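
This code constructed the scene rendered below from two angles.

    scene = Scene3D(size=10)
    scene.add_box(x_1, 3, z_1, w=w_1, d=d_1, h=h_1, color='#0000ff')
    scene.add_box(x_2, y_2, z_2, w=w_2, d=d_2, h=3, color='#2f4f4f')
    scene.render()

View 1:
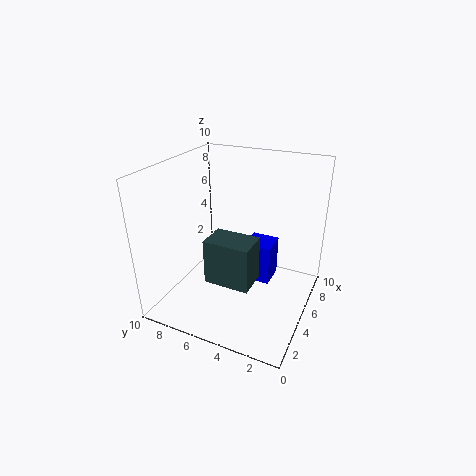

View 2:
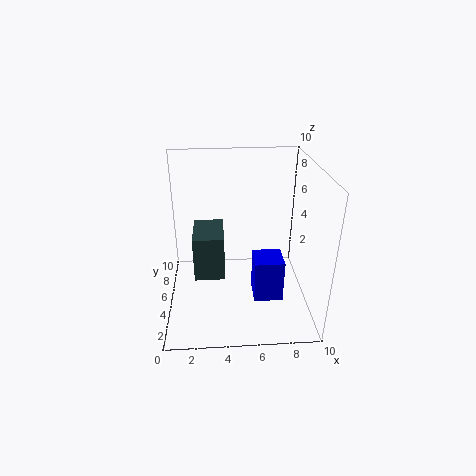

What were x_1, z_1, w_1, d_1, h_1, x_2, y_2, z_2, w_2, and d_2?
x_1 = 6, z_1 = 1, w_1 = 2, d_1 = 2, h_1 = 3, x_2 = 2, y_2 = 3, z_2 = 3, w_2 = 2, d_2 = 3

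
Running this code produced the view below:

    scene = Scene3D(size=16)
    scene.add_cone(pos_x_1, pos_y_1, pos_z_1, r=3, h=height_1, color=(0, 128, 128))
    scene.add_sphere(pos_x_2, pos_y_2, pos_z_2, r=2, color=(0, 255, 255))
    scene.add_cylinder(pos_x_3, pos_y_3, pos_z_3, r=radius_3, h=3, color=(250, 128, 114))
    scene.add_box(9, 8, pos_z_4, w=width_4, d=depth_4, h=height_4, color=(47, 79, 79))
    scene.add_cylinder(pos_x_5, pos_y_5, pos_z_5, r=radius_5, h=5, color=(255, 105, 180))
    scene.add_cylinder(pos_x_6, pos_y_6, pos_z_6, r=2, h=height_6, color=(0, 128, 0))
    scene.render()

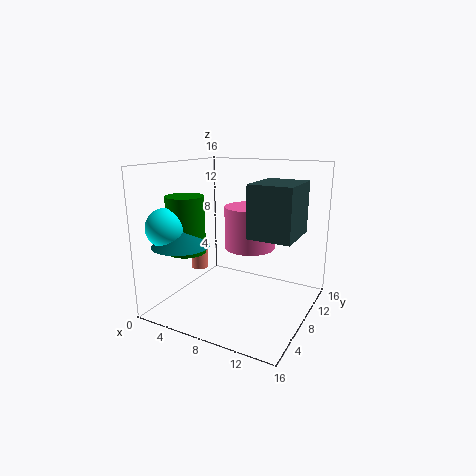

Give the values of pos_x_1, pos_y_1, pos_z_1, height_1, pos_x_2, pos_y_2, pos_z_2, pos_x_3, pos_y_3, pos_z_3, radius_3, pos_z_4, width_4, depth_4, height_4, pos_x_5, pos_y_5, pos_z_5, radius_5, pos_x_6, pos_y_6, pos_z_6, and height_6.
pos_x_1 = 4, pos_y_1 = 3, pos_z_1 = 8, height_1 = 3, pos_x_2 = 3, pos_y_2 = 2, pos_z_2 = 10, pos_x_3 = 2, pos_y_3 = 9, pos_z_3 = 3, radius_3 = 1, pos_z_4 = 8, width_4 = 5, depth_4 = 6, height_4 = 6, pos_x_5 = 8, pos_y_5 = 11, pos_z_5 = 6, radius_5 = 3, pos_x_6 = 4, pos_y_6 = 4, pos_z_6 = 7, height_6 = 6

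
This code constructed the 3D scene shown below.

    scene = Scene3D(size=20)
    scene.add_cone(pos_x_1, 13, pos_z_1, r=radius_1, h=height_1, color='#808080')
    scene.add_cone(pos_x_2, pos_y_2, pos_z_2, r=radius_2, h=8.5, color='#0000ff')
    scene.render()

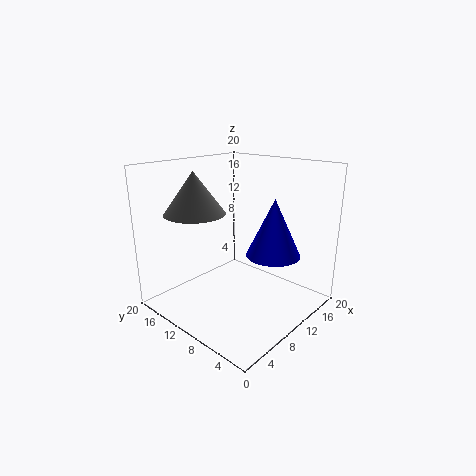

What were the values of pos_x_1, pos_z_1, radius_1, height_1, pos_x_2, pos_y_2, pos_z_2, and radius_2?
pos_x_1 = 5
pos_z_1 = 14
radius_1 = 4
height_1 = 5.5
pos_x_2 = 15
pos_y_2 = 7.5
pos_z_2 = 6.5
radius_2 = 4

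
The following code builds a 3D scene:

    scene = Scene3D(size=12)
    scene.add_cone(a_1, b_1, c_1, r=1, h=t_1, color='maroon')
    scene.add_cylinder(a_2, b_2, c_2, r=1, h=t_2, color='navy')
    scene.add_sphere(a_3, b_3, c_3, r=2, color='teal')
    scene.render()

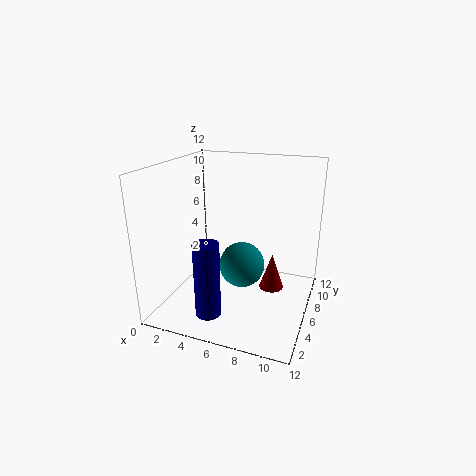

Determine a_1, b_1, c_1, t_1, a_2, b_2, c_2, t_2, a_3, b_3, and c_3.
a_1 = 9, b_1 = 6, c_1 = 2, t_1 = 3, a_2 = 5, b_2 = 2, c_2 = 1, t_2 = 6, a_3 = 6, b_3 = 7, c_3 = 3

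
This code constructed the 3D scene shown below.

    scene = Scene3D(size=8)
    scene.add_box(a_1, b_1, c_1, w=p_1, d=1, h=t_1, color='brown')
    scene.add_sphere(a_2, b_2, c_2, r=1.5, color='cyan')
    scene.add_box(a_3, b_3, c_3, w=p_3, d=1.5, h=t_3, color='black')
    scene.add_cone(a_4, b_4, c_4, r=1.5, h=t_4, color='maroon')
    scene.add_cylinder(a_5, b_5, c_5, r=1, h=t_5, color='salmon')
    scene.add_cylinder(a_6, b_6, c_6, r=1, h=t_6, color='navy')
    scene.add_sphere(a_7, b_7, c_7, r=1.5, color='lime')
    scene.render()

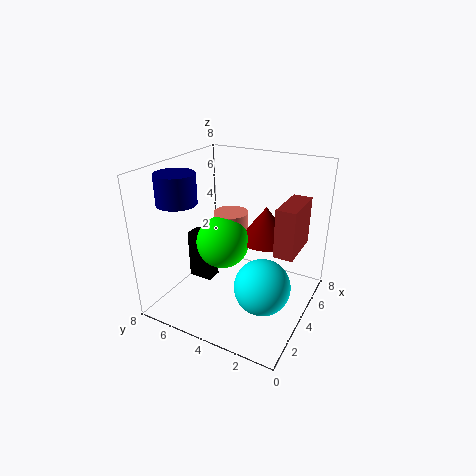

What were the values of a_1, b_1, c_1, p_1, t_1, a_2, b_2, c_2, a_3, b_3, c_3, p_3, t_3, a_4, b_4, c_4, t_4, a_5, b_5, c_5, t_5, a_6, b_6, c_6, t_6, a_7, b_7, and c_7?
a_1 = 3, b_1 = 0.5, c_1 = 4, p_1 = 2.5, t_1 = 2.5, a_2 = 3, b_2 = 2, c_2 = 2, a_3 = 4, b_3 = 6, c_3 = 0.5, p_3 = 1, t_3 = 3, a_4 = 5.5, b_4 = 3, c_4 = 3.5, t_4 = 2, a_5 = 5, b_5 = 5, c_5 = 4, t_5 = 1, a_6 = 1.5, b_6 = 6, c_6 = 6.5, t_6 = 1.5, a_7 = 4, b_7 = 5, c_7 = 3.5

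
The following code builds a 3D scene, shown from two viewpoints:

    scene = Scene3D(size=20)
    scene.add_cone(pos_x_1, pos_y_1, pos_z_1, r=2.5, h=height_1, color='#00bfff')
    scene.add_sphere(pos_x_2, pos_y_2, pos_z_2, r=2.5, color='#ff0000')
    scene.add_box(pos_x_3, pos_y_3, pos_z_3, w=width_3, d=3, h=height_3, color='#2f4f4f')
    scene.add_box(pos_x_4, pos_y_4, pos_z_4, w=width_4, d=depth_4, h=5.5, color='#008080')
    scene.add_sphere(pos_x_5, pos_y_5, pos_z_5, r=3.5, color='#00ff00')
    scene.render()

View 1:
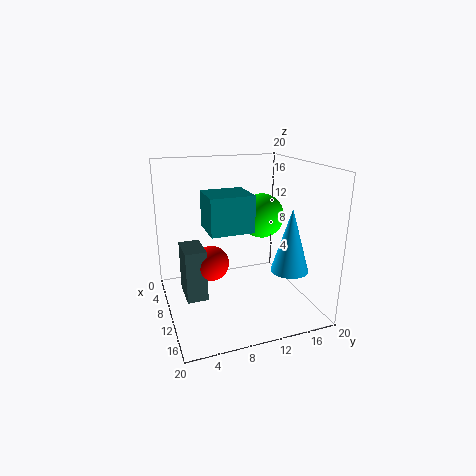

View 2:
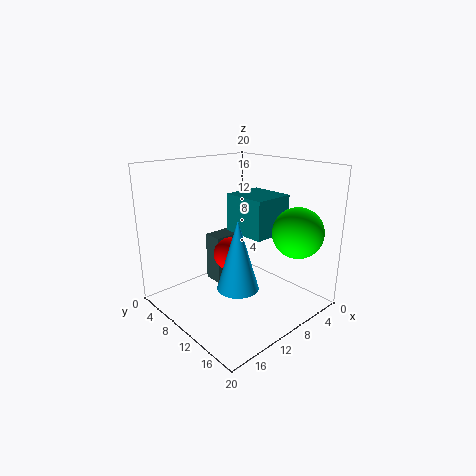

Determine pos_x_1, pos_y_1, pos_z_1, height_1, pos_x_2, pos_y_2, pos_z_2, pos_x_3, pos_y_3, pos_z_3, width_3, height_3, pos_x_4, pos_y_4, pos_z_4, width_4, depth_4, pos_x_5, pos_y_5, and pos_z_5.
pos_x_1 = 15
pos_y_1 = 15.5
pos_z_1 = 6.5
height_1 = 8.5
pos_x_2 = 8.5
pos_y_2 = 6.5
pos_z_2 = 6
pos_x_3 = 5
pos_y_3 = 2.5
pos_z_3 = 1
width_3 = 5
height_3 = 7.5
pos_x_4 = 3
pos_y_4 = 6.5
pos_z_4 = 10
width_4 = 6
depth_4 = 6.5
pos_x_5 = 4.5
pos_y_5 = 16
pos_z_5 = 11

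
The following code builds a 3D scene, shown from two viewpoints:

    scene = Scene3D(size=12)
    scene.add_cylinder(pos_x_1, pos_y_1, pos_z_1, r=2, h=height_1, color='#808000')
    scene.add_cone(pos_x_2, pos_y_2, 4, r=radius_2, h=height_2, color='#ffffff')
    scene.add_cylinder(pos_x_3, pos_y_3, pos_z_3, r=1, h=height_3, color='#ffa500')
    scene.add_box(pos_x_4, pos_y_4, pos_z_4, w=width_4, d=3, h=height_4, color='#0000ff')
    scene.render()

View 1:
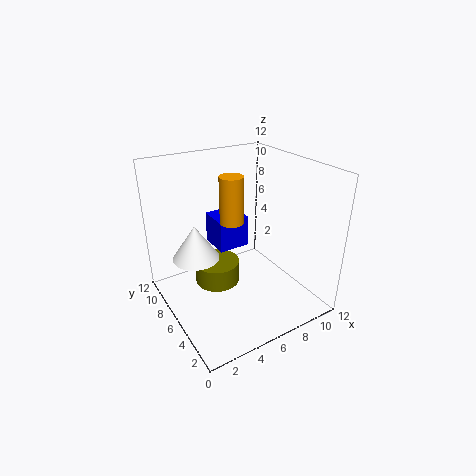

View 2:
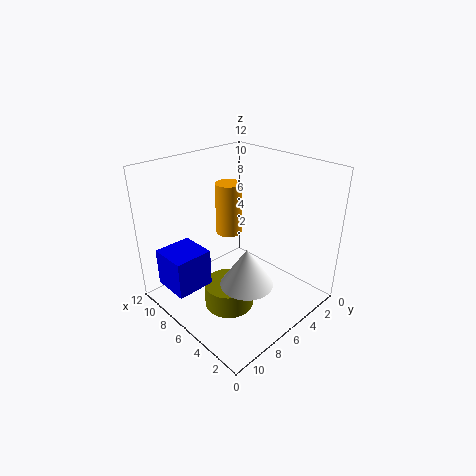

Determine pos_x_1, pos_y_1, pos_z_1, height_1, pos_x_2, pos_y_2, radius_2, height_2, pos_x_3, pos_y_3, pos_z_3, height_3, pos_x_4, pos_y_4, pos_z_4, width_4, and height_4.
pos_x_1 = 5
pos_y_1 = 8
pos_z_1 = 1
height_1 = 2
pos_x_2 = 3
pos_y_2 = 8
radius_2 = 2
height_2 = 3
pos_x_3 = 6
pos_y_3 = 7
pos_z_3 = 7
height_3 = 4
pos_x_4 = 6
pos_y_4 = 9
pos_z_4 = 3
width_4 = 3
height_4 = 3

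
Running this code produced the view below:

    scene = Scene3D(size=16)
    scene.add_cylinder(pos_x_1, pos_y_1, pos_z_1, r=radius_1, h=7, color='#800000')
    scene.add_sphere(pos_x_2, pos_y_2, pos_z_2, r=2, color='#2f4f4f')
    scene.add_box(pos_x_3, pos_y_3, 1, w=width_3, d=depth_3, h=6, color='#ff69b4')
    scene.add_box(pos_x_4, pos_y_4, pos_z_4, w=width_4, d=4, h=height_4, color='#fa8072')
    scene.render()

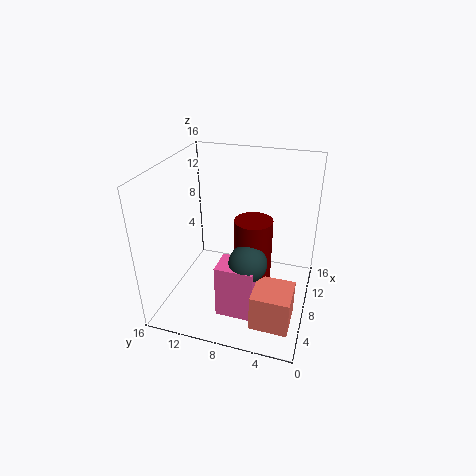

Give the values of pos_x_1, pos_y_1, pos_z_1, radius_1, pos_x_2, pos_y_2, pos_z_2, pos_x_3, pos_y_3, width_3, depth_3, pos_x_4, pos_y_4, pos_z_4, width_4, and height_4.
pos_x_1 = 7, pos_y_1 = 6, pos_z_1 = 4, radius_1 = 2, pos_x_2 = 5, pos_y_2 = 6, pos_z_2 = 7, pos_x_3 = 3, pos_y_3 = 5, width_3 = 3, depth_3 = 4, pos_x_4 = 2, pos_y_4 = 1, pos_z_4 = 1, width_4 = 4, height_4 = 4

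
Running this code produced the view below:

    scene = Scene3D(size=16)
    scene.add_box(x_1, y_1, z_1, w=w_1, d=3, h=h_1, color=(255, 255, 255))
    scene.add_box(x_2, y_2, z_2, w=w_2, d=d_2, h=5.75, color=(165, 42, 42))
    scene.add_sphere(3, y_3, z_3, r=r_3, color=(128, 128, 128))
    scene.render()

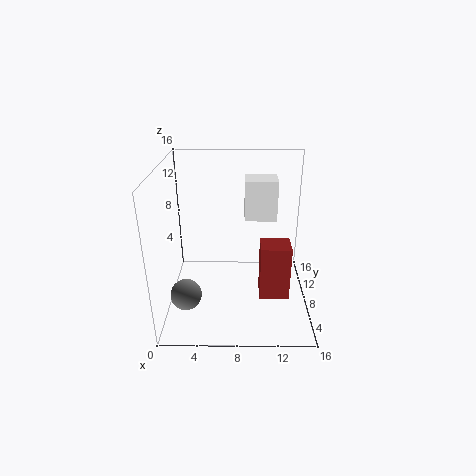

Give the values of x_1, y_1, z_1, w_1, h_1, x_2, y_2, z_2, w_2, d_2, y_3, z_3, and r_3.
x_1 = 8.75
y_1 = 10.25
z_1 = 9
w_1 = 3.75
h_1 = 4.75
x_2 = 10.25
y_2 = 3
z_2 = 3.5
w_2 = 3
d_2 = 2.5
y_3 = 1.75
z_3 = 5
r_3 = 1.5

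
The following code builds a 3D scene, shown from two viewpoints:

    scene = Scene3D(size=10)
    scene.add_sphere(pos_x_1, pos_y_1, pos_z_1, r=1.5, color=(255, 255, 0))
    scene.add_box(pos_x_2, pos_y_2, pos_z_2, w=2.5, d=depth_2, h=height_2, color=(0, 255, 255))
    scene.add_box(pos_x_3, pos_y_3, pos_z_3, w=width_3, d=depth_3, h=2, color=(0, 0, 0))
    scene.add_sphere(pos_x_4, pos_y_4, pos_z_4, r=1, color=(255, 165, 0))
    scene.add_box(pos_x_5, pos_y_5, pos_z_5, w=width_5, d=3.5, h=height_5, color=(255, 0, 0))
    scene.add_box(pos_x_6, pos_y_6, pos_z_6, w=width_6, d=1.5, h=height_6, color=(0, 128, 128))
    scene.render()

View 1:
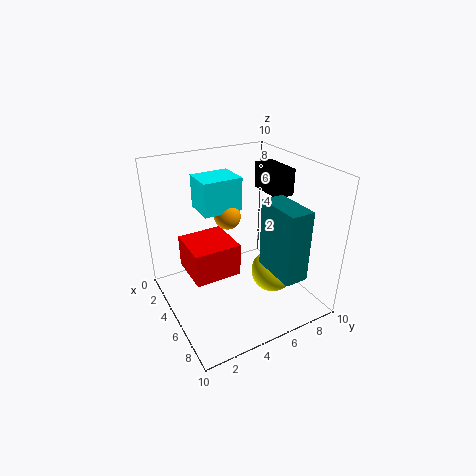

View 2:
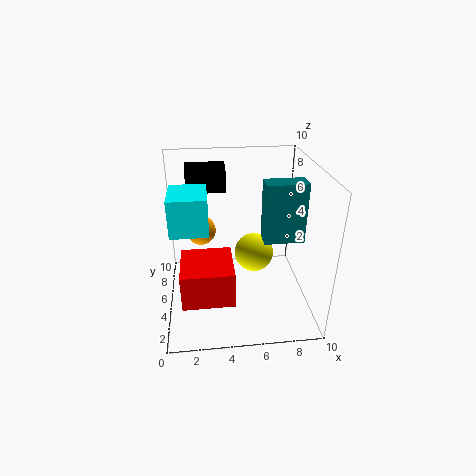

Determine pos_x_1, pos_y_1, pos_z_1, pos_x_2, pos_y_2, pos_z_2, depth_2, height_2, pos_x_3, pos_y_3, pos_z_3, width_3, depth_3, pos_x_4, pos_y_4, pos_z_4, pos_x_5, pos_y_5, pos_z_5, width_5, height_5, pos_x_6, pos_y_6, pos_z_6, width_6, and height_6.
pos_x_1 = 6.5
pos_y_1 = 7
pos_z_1 = 2.5
pos_x_2 = 0.5
pos_y_2 = 3.5
pos_z_2 = 6
depth_2 = 3
height_2 = 2.5
pos_x_3 = 1.5
pos_y_3 = 8.5
pos_z_3 = 7
width_3 = 3
depth_3 = 1.5
pos_x_4 = 2.5
pos_y_4 = 5.5
pos_z_4 = 5.5
pos_x_5 = 1
pos_y_5 = 2
pos_z_5 = 1.5
width_5 = 3.5
height_5 = 2.5
pos_x_6 = 7
pos_y_6 = 5.5
pos_z_6 = 4
width_6 = 3
height_6 = 4.5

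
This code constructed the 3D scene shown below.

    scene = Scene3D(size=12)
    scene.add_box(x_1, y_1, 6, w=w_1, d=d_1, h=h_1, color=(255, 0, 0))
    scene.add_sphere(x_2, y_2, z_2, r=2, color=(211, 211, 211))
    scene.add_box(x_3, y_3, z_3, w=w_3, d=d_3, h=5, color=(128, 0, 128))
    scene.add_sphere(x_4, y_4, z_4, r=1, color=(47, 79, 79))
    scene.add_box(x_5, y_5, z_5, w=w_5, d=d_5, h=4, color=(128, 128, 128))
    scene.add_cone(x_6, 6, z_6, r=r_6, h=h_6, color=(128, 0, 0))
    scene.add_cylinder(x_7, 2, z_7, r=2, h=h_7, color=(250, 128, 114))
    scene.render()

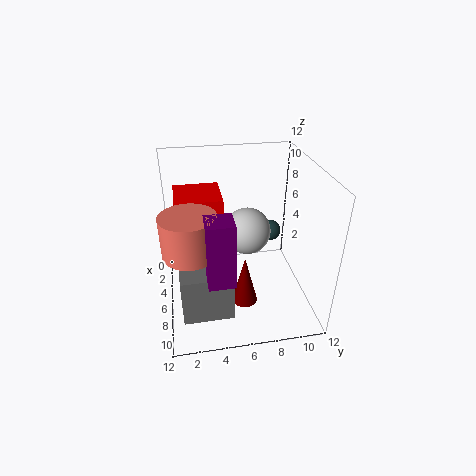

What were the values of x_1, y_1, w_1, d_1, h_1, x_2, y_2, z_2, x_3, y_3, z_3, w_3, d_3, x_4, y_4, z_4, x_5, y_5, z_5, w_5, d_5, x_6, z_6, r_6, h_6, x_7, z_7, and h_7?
x_1 = 1, y_1 = 1, w_1 = 4, d_1 = 4, h_1 = 3, x_2 = 5, y_2 = 7, z_2 = 6, x_3 = 9, y_3 = 3, z_3 = 5, w_3 = 2, d_3 = 2, x_4 = 2, y_4 = 10, z_4 = 4, x_5 = 7, y_5 = 1, z_5 = 1, w_5 = 3, d_5 = 4, x_6 = 9, z_6 = 2, r_6 = 1, h_6 = 4, x_7 = 9, z_7 = 7, h_7 = 3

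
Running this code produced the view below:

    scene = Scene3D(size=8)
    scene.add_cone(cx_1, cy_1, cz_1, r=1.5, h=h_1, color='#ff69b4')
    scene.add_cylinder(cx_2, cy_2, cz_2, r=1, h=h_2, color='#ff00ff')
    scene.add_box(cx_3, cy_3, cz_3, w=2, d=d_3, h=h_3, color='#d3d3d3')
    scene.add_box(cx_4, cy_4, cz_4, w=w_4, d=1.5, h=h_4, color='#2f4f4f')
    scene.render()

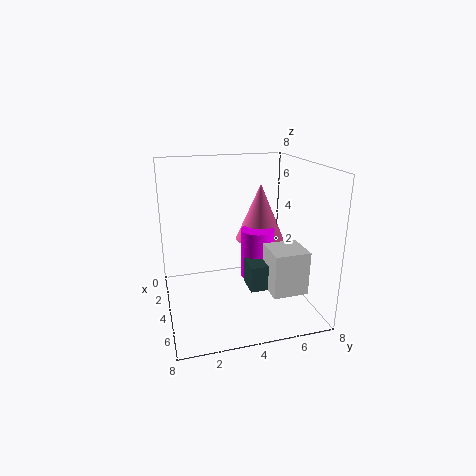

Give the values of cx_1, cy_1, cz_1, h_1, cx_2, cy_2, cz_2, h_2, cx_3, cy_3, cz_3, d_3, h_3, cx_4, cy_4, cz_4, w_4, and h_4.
cx_1 = 2, cy_1 = 6, cz_1 = 3, h_1 = 3.5, cx_2 = 3, cy_2 = 5.5, cz_2 = 1, h_2 = 3, cx_3 = 4, cy_3 = 5.5, cz_3 = 1, d_3 = 2, h_3 = 2.5, cx_4 = 3.5, cy_4 = 4.5, cz_4 = 1, w_4 = 1.5, h_4 = 1.5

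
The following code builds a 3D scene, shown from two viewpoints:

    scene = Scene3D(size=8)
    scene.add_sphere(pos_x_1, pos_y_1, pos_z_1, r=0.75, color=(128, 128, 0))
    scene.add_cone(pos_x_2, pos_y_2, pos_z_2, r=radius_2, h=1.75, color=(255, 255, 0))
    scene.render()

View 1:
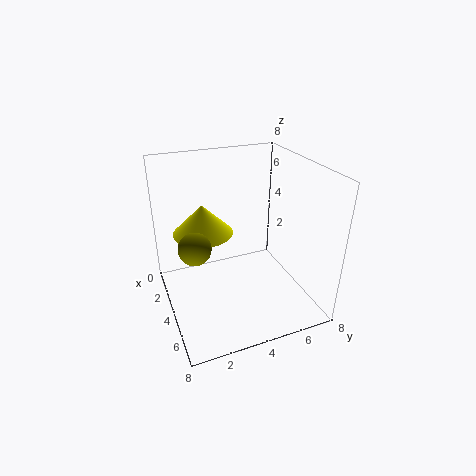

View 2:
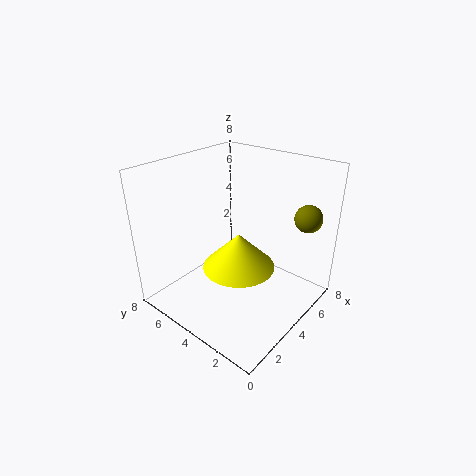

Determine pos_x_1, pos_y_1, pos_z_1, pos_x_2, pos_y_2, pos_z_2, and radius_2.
pos_x_1 = 6.25
pos_y_1 = 1
pos_z_1 = 5.25
pos_x_2 = 2.25
pos_y_2 = 2.5
pos_z_2 = 3.75
radius_2 = 1.75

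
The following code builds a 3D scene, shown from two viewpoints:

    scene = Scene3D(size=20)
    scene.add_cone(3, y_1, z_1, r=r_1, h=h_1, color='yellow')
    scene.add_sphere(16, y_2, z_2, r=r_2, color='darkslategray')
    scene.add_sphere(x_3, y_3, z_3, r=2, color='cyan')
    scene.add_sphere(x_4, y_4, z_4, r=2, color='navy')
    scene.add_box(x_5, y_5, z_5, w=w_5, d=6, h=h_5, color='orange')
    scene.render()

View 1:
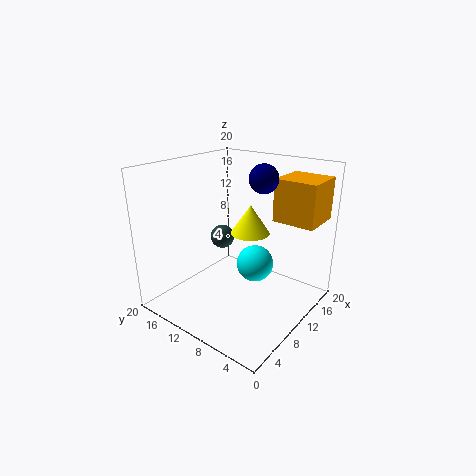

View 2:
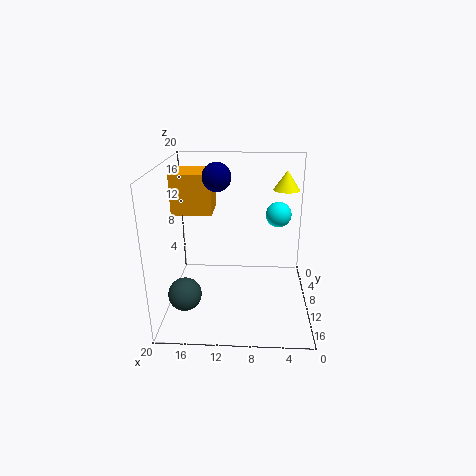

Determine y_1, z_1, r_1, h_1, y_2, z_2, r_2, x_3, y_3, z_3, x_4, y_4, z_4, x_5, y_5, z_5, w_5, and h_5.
y_1 = 3
z_1 = 15
r_1 = 2
h_1 = 3
y_2 = 18
z_2 = 6
r_2 = 2
x_3 = 4
y_3 = 3
z_3 = 11
x_4 = 13
y_4 = 8
z_4 = 18
x_5 = 14
y_5 = 1
z_5 = 12
w_5 = 6
h_5 = 6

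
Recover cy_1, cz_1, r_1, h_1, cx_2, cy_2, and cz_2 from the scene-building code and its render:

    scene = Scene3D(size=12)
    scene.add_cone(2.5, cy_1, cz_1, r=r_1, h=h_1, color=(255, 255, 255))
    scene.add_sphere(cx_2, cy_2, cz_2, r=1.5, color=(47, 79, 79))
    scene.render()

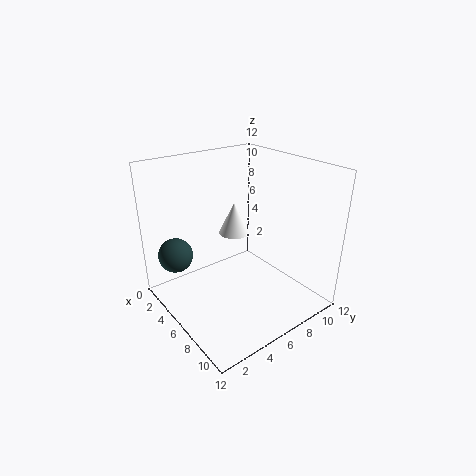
cy_1 = 8.25; cz_1 = 4.5; r_1 = 1.5; h_1 = 3; cx_2 = 2.25; cy_2 = 2; cz_2 = 4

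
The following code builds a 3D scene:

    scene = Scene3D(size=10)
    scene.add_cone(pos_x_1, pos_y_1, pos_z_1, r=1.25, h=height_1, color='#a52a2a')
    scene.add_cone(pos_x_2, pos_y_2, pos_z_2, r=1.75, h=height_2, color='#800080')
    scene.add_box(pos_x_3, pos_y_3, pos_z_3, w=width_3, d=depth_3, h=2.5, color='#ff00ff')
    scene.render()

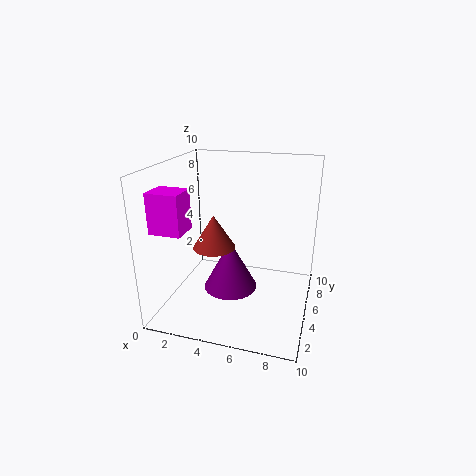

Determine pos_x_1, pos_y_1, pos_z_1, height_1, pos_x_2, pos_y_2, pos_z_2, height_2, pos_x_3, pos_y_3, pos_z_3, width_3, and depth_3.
pos_x_1 = 4.5; pos_y_1 = 1.75; pos_z_1 = 5.75; height_1 = 2; pos_x_2 = 5; pos_y_2 = 3.25; pos_z_2 = 2.25; height_2 = 3.25; pos_x_3 = 0.75; pos_y_3 = 0.75; pos_z_3 = 6.5; width_3 = 2; depth_3 = 1.75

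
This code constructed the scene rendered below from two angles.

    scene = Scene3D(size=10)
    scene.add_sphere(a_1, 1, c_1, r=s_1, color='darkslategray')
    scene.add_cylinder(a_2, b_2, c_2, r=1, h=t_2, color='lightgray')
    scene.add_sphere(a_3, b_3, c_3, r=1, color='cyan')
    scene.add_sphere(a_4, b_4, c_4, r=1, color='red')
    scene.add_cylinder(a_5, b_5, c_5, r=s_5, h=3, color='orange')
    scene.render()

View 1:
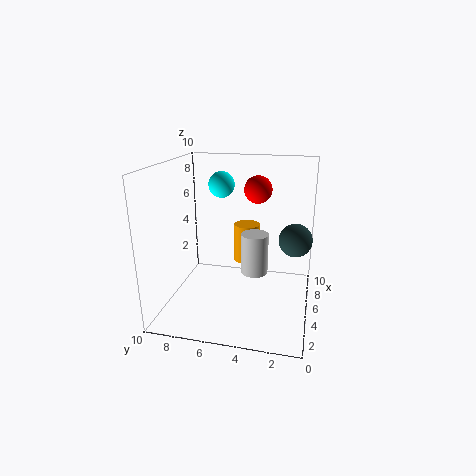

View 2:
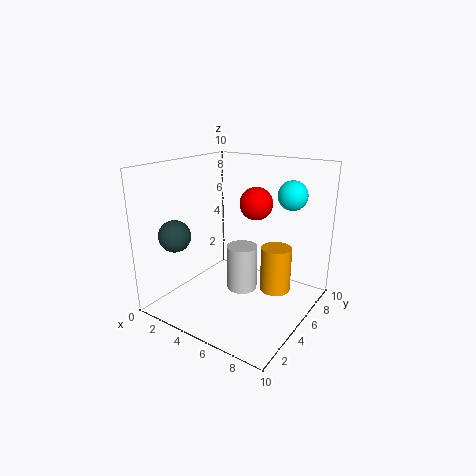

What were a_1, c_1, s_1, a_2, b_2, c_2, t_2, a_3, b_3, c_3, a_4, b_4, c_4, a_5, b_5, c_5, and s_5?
a_1 = 3, c_1 = 6, s_1 = 1, a_2 = 6, b_2 = 4, c_2 = 2, t_2 = 3, a_3 = 8, b_3 = 7, c_3 = 8, a_4 = 7, b_4 = 4, c_4 = 8, a_5 = 8, b_5 = 5, c_5 = 2, s_5 = 1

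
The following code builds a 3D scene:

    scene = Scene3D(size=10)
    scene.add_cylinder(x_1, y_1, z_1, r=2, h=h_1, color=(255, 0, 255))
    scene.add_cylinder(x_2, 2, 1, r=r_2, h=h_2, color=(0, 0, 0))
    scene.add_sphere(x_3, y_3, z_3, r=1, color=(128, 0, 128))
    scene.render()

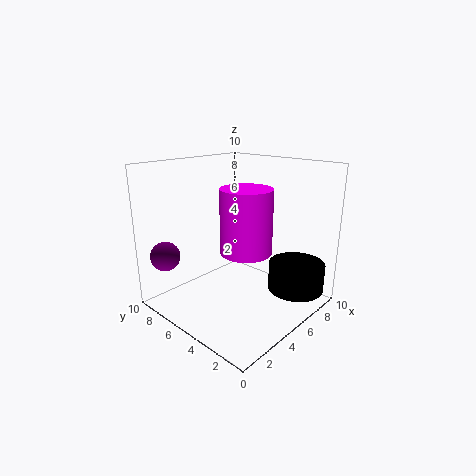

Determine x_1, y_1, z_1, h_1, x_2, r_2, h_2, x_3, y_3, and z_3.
x_1 = 7; y_1 = 6; z_1 = 3; h_1 = 5; x_2 = 8; r_2 = 2; h_2 = 2; x_3 = 1; y_3 = 8; z_3 = 4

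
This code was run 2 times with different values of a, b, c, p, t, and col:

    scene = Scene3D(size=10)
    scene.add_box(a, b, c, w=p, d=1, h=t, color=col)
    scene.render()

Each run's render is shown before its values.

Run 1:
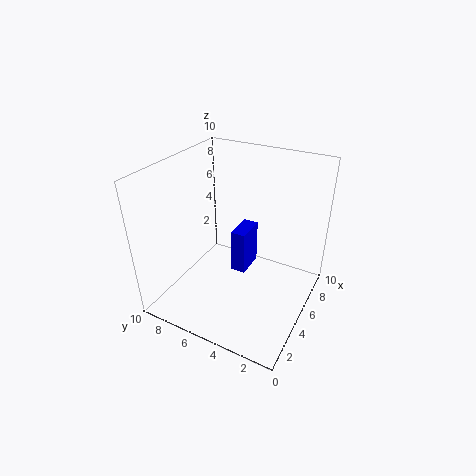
a = 4; b = 4; c = 3; p = 2; t = 3; col = 'blue'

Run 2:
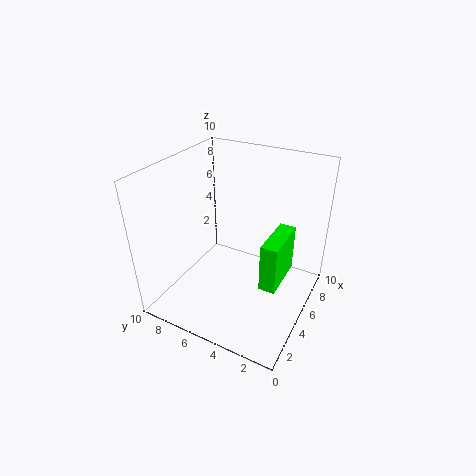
a = 2; b = 1; c = 4; p = 3; t = 3; col = 'lime'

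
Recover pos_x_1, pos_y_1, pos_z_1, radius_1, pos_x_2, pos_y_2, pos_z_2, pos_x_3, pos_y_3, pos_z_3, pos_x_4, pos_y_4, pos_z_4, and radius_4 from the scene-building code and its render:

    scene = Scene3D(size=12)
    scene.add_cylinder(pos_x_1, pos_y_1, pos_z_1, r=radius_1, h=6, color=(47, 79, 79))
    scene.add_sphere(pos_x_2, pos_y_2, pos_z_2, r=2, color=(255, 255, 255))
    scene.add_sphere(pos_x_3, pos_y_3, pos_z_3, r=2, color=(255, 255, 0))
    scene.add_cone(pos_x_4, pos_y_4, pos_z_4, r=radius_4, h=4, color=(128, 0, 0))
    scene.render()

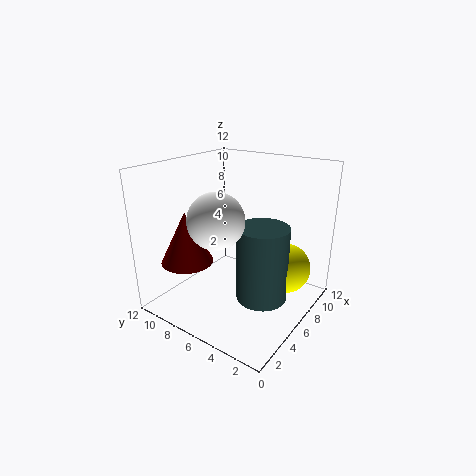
pos_x_1 = 5
pos_y_1 = 3
pos_z_1 = 2
radius_1 = 2
pos_x_2 = 2
pos_y_2 = 5
pos_z_2 = 9
pos_x_3 = 7
pos_y_3 = 2
pos_z_3 = 4
pos_x_4 = 2
pos_y_4 = 8
pos_z_4 = 5
radius_4 = 2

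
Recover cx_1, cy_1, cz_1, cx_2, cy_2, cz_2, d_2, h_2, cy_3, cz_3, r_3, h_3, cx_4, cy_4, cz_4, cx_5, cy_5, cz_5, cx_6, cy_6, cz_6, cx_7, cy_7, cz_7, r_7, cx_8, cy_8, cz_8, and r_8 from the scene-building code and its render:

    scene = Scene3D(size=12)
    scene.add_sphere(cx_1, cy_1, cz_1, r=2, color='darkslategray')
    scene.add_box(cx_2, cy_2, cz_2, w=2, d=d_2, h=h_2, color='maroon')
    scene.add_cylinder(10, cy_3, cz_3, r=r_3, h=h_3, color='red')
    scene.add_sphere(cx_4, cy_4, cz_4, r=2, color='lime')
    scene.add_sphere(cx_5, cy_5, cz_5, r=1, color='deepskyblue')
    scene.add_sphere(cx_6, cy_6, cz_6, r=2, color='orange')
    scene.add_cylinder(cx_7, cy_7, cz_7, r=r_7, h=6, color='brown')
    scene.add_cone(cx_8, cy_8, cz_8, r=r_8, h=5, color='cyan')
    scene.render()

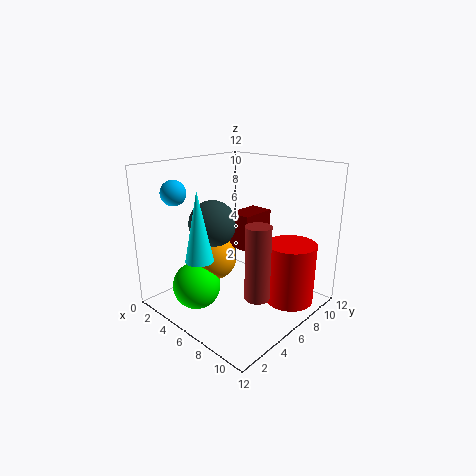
cx_1 = 4
cy_1 = 5
cz_1 = 7
cx_2 = 5
cy_2 = 6
cz_2 = 5
d_2 = 3
h_2 = 3
cy_3 = 8
cz_3 = 1
r_3 = 2
h_3 = 5
cx_4 = 4
cy_4 = 3
cz_4 = 2
cx_5 = 3
cy_5 = 2
cz_5 = 10
cx_6 = 4
cy_6 = 5
cz_6 = 4
cx_7 = 9
cy_7 = 5
cz_7 = 2
r_7 = 1
cx_8 = 7
cy_8 = 1
cz_8 = 6
r_8 = 1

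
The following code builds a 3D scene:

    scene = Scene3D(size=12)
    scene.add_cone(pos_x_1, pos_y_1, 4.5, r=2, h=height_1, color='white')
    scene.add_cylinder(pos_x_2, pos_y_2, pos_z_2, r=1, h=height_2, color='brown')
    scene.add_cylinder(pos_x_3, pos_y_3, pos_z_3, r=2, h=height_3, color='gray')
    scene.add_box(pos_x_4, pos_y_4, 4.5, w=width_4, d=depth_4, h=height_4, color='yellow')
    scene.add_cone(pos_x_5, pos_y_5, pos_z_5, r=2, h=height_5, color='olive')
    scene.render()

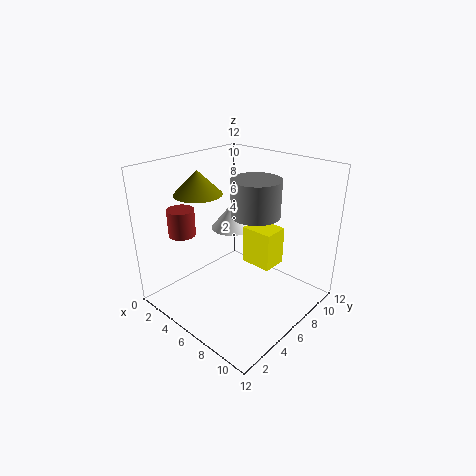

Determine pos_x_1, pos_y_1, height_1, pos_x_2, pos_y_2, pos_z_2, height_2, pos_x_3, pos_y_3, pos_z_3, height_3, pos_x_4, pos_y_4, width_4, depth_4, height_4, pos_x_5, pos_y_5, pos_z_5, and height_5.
pos_x_1 = 2, pos_y_1 = 9.5, height_1 = 2.5, pos_x_2 = 4.5, pos_y_2 = 1.5, pos_z_2 = 7.5, height_2 = 2, pos_x_3 = 7, pos_y_3 = 7, pos_z_3 = 8, height_3 = 3, pos_x_4 = 7, pos_y_4 = 5.5, width_4 = 2.5, depth_4 = 2, height_4 = 3, pos_x_5 = 3, pos_y_5 = 4.5, pos_z_5 = 9.5, height_5 = 2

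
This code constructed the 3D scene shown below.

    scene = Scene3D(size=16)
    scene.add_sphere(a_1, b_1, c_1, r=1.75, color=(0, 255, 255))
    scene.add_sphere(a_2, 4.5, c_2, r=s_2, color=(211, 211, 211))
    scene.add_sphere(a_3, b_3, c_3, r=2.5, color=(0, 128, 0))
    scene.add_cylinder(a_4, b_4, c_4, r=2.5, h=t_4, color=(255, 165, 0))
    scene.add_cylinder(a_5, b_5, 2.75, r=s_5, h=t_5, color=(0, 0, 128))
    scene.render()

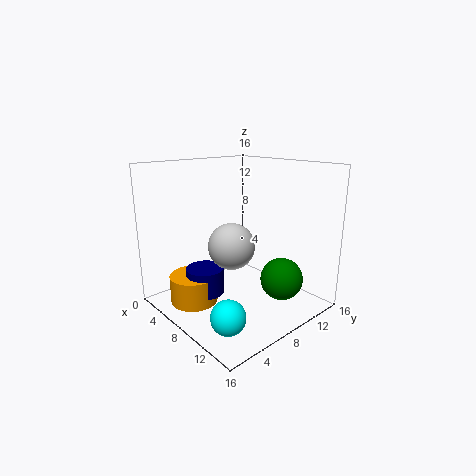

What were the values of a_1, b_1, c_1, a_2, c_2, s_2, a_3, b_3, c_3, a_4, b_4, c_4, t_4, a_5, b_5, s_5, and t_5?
a_1 = 12.5, b_1 = 2.75, c_1 = 2.25, a_2 = 11, c_2 = 8.75, s_2 = 2.25, a_3 = 10.75, b_3 = 12.5, c_3 = 2.5, a_4 = 6.75, b_4 = 2.75, c_4 = 1.75, t_4 = 3, a_5 = 7.5, b_5 = 3.75, s_5 = 2, t_5 = 2.75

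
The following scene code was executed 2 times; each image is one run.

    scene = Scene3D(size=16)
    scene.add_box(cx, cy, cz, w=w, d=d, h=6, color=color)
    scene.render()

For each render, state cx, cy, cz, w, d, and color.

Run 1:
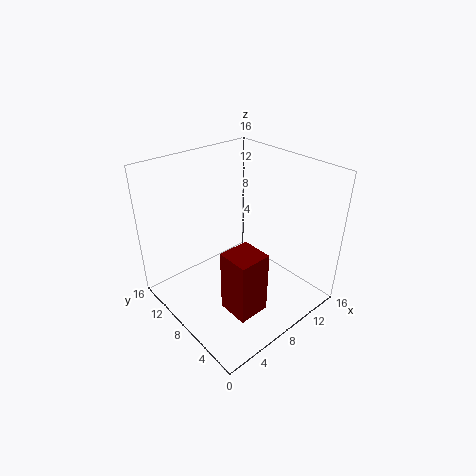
cx = 2; cy = 0.5; cz = 5; w = 3; d = 3; color = 'maroon'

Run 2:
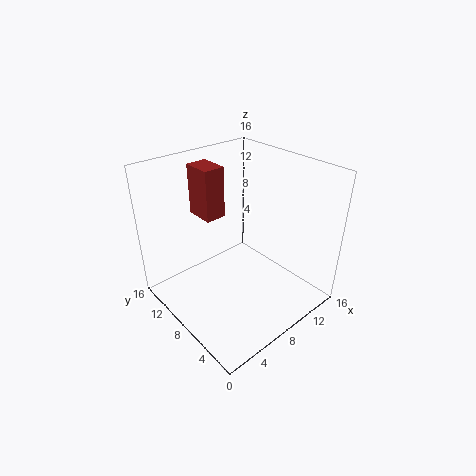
cx = 6.5; cy = 11.5; cz = 9; w = 2.5; d = 3.5; color = 'brown'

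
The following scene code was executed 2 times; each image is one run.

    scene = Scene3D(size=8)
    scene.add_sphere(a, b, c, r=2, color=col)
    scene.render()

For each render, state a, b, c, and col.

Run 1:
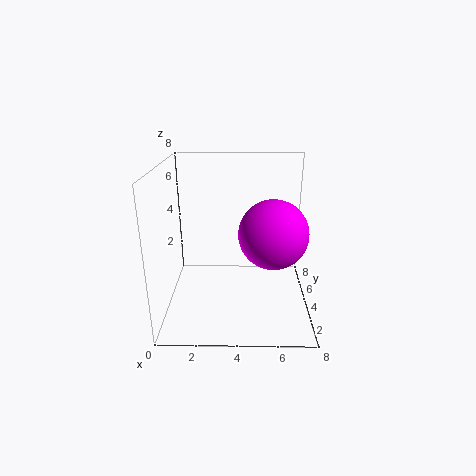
a = 6; b = 4.5; c = 4; col = 'magenta'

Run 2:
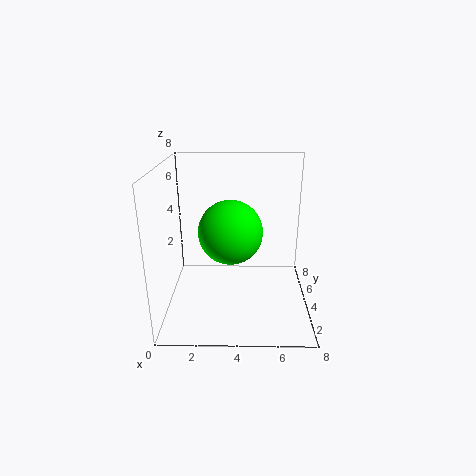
a = 3.5; b = 6; c = 3.5; col = 'lime'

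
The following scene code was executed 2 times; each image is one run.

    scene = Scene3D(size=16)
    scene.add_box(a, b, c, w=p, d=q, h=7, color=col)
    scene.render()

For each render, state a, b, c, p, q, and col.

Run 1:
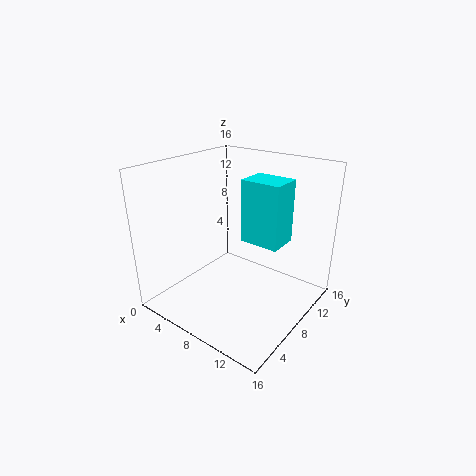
a = 8
b = 8.5
c = 7.5
p = 4.5
q = 3.5
col = 'cyan'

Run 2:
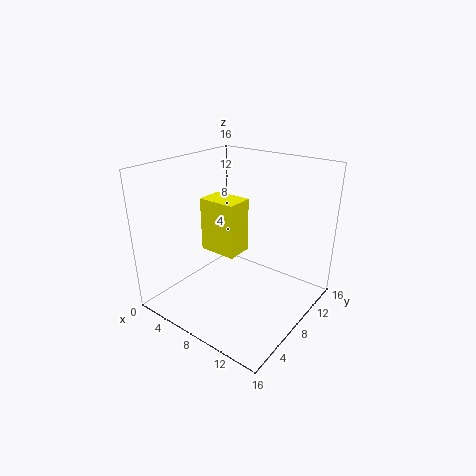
a = 0.5
b = 10
c = 3.5
p = 5
q = 3.5
col = 'yellow'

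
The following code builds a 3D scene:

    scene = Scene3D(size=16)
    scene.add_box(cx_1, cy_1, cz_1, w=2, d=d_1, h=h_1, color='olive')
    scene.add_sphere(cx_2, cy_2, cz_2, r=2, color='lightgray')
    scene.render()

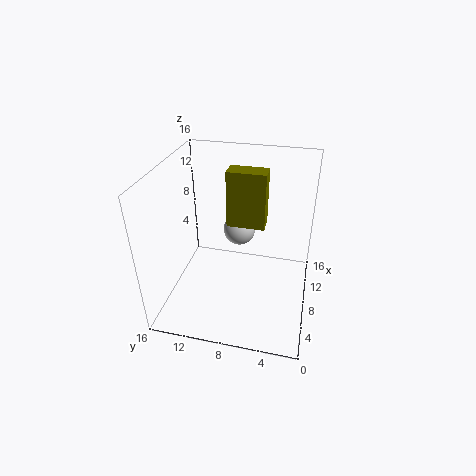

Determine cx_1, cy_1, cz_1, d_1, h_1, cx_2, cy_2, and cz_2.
cx_1 = 7; cy_1 = 5; cz_1 = 10; d_1 = 4; h_1 = 6; cx_2 = 13; cy_2 = 9; cz_2 = 6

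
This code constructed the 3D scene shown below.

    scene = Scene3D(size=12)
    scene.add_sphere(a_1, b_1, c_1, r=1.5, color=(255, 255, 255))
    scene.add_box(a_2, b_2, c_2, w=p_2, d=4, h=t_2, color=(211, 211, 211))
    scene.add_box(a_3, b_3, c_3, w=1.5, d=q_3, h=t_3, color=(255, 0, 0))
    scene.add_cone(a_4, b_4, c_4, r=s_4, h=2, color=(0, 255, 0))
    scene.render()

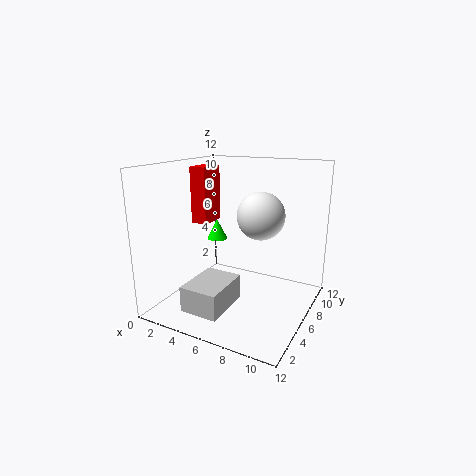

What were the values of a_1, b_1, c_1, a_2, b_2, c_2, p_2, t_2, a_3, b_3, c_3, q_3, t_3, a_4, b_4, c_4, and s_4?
a_1 = 10
b_1 = 1.5
c_1 = 9.5
a_2 = 4
b_2 = 0.5
c_2 = 1.5
p_2 = 3
t_2 = 2
a_3 = 1
b_3 = 6.5
c_3 = 6.5
q_3 = 2.5
t_3 = 5
a_4 = 1.5
b_4 = 10
c_4 = 4
s_4 = 1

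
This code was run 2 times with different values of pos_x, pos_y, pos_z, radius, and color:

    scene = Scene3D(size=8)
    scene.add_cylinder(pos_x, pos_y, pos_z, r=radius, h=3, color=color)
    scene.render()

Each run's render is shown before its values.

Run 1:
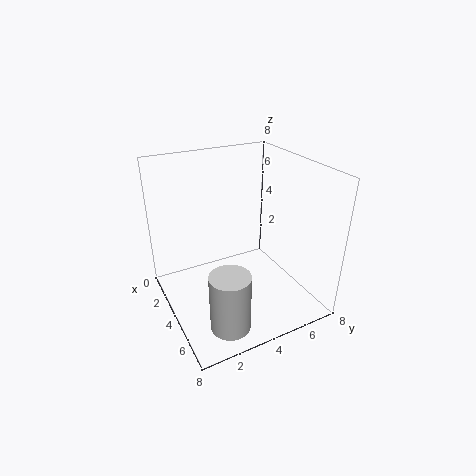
pos_x = 7
pos_y = 2
pos_z = 1
radius = 1
color = 'lightgray'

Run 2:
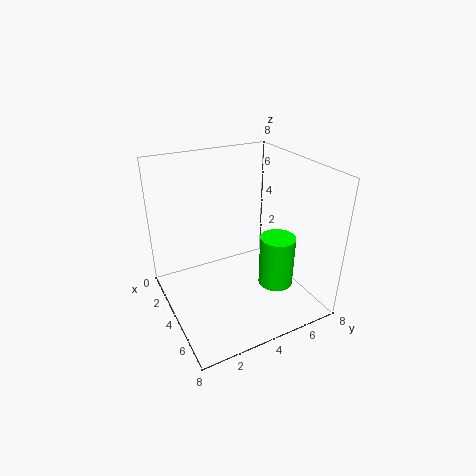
pos_x = 5
pos_y = 6
pos_z = 1
radius = 1
color = 'lime'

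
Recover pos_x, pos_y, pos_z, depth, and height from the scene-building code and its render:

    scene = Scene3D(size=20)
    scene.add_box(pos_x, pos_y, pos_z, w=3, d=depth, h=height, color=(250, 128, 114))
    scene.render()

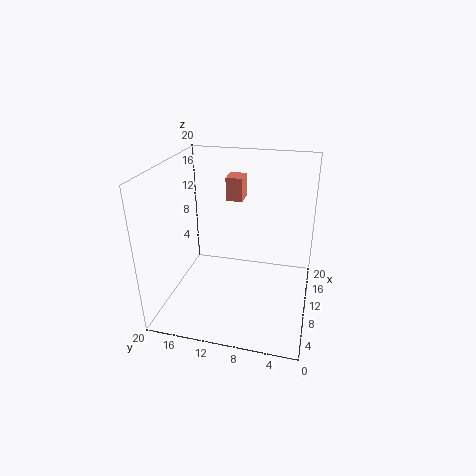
pos_x = 14.5, pos_y = 10.5, pos_z = 13.5, depth = 2.5, height = 3.5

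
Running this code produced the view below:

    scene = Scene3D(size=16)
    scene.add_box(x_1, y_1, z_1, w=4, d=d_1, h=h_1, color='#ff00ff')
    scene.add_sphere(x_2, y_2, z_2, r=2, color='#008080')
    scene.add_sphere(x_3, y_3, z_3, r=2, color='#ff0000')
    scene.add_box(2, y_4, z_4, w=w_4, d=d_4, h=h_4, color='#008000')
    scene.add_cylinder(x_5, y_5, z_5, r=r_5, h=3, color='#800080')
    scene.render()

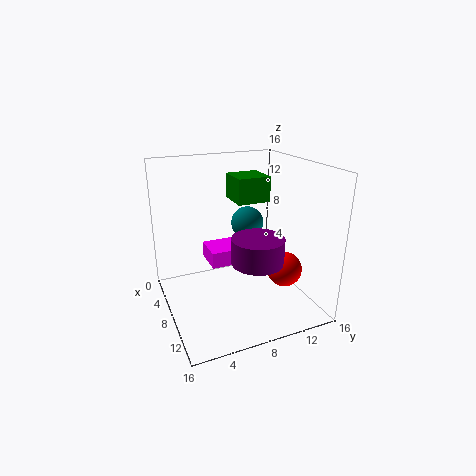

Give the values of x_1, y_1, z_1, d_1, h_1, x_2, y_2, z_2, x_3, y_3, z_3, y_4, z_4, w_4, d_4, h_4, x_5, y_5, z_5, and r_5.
x_1 = 1, y_1 = 6, z_1 = 3, d_1 = 5, h_1 = 2, x_2 = 4, y_2 = 11, z_2 = 8, x_3 = 10, y_3 = 13, z_3 = 4, y_4 = 9, z_4 = 11, w_4 = 4, d_4 = 4, h_4 = 3, x_5 = 9, y_5 = 10, z_5 = 5, r_5 = 3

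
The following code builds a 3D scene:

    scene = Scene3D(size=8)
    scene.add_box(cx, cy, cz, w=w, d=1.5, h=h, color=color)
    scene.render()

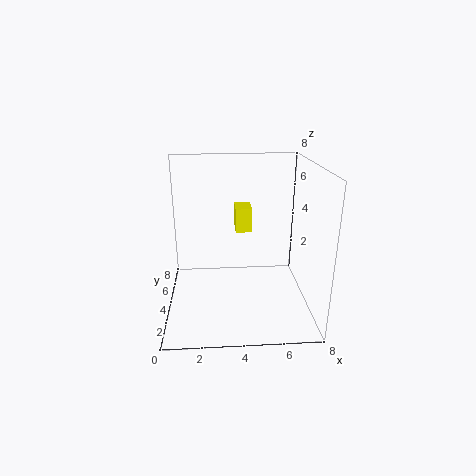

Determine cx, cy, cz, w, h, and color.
cx = 4; cy = 6; cz = 3.5; w = 1; h = 1.5; color = 'yellow'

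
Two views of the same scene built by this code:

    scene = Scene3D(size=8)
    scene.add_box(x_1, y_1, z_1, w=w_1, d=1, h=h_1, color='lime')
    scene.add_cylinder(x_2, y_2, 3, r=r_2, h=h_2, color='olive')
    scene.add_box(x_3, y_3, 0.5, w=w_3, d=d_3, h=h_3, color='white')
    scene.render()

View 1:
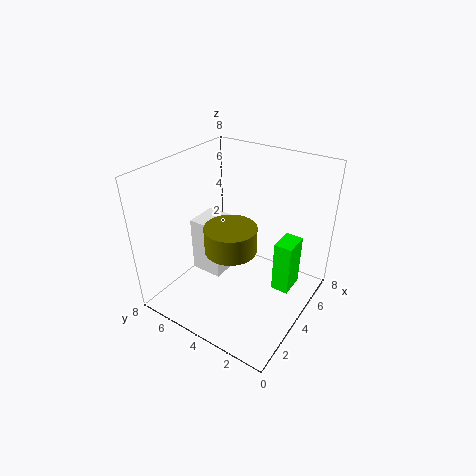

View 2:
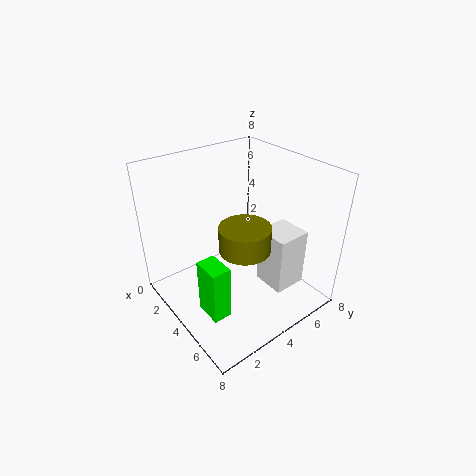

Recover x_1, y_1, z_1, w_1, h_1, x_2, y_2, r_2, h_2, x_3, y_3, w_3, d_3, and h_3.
x_1 = 4.5
y_1 = 1
z_1 = 1
w_1 = 1.5
h_1 = 3
x_2 = 4
y_2 = 4.5
r_2 = 1.5
h_2 = 1.5
x_3 = 4
y_3 = 5.5
w_3 = 2
d_3 = 2
h_3 = 3.5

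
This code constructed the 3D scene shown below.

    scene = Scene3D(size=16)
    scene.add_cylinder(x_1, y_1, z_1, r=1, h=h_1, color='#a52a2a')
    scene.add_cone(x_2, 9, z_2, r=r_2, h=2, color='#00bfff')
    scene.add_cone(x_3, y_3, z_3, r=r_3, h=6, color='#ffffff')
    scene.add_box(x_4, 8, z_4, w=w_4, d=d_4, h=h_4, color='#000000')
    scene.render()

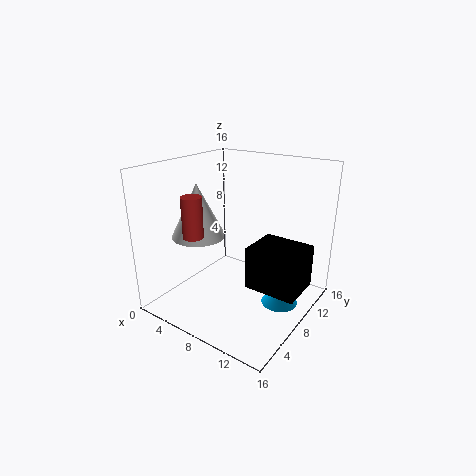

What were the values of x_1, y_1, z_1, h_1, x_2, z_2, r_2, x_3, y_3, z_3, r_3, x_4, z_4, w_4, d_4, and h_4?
x_1 = 7
y_1 = 2
z_1 = 10
h_1 = 4
x_2 = 13
z_2 = 1
r_2 = 2
x_3 = 4
y_3 = 6
z_3 = 8
r_3 = 3
x_4 = 9
z_4 = 2
w_4 = 6
d_4 = 5
h_4 = 5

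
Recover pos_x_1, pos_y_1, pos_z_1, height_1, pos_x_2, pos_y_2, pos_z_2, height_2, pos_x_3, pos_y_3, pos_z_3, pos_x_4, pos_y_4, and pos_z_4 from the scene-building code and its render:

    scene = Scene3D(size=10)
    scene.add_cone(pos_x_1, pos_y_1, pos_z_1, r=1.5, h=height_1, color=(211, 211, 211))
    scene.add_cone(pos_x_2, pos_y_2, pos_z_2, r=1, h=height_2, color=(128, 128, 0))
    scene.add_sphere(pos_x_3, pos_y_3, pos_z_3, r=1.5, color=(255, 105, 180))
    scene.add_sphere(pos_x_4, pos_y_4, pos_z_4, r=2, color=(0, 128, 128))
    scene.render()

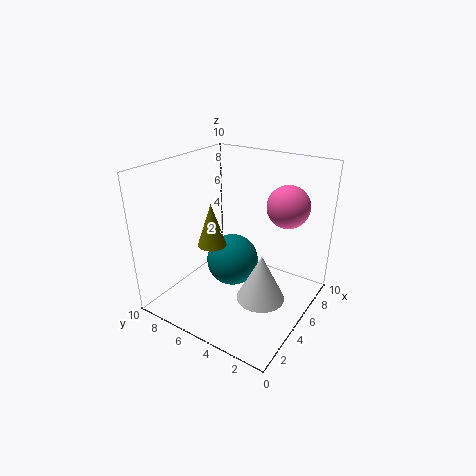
pos_x_1 = 3
pos_y_1 = 2
pos_z_1 = 2.5
height_1 = 3
pos_x_2 = 4
pos_y_2 = 6.5
pos_z_2 = 4.5
height_2 = 3
pos_x_3 = 7.5
pos_y_3 = 2.5
pos_z_3 = 7
pos_x_4 = 6.5
pos_y_4 = 6.5
pos_z_4 = 2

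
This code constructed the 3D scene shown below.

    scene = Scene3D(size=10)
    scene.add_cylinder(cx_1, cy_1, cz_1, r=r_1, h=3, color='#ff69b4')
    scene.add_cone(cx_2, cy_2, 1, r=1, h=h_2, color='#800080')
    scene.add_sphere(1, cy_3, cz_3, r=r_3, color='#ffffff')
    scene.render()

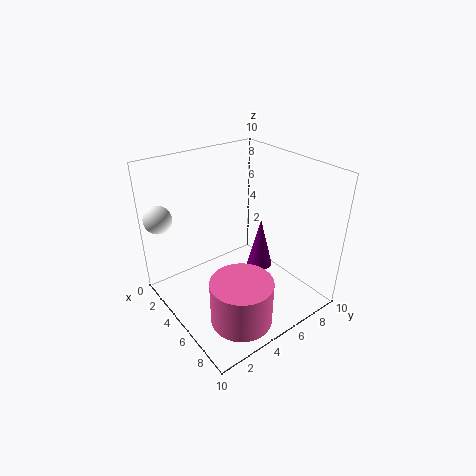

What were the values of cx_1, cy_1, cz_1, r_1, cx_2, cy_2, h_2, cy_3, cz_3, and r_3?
cx_1 = 8
cy_1 = 3
cz_1 = 1
r_1 = 2
cx_2 = 4
cy_2 = 8
h_2 = 4
cy_3 = 1
cz_3 = 6
r_3 = 1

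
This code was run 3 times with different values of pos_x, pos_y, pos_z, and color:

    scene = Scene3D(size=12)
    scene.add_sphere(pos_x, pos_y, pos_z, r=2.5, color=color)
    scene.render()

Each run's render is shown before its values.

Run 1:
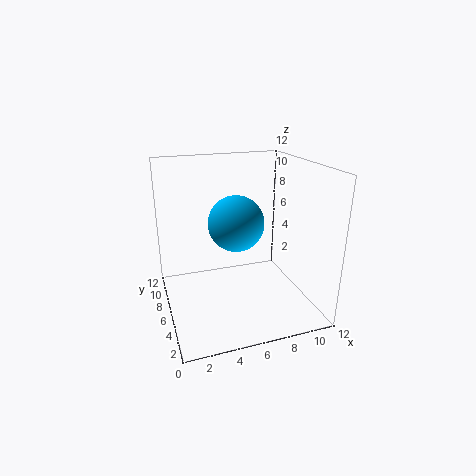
pos_x = 6.5
pos_y = 8
pos_z = 6.5
color = 'deepskyblue'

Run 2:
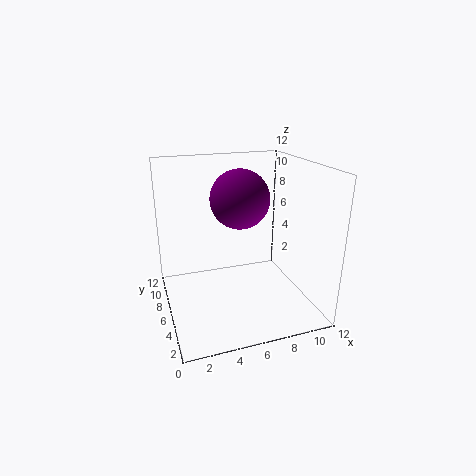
pos_x = 6.5
pos_y = 7
pos_z = 9
color = 'purple'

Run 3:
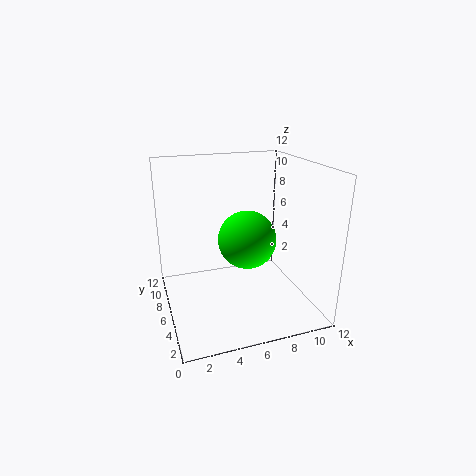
pos_x = 7
pos_y = 6.5
pos_z = 5.5
color = 'lime'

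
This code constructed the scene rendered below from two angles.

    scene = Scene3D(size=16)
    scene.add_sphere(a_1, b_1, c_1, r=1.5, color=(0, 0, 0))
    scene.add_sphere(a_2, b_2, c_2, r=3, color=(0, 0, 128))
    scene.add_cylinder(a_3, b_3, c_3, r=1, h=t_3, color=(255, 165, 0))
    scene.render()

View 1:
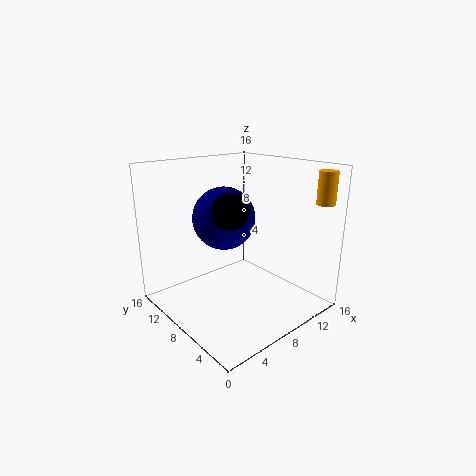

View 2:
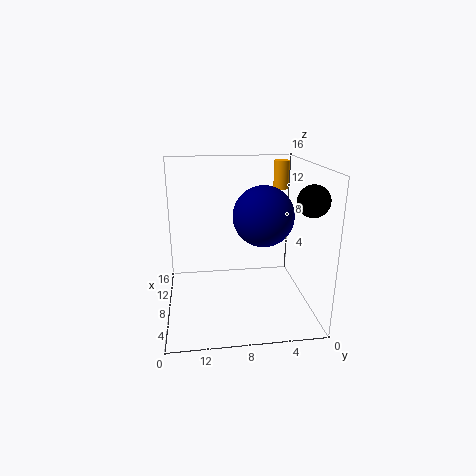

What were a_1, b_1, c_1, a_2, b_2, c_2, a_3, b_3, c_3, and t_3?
a_1 = 2; b_1 = 2; c_1 = 13.5; a_2 = 4.5; b_2 = 6; c_2 = 11.5; a_3 = 14.5; b_3 = 1.5; c_3 = 12; t_3 = 3.5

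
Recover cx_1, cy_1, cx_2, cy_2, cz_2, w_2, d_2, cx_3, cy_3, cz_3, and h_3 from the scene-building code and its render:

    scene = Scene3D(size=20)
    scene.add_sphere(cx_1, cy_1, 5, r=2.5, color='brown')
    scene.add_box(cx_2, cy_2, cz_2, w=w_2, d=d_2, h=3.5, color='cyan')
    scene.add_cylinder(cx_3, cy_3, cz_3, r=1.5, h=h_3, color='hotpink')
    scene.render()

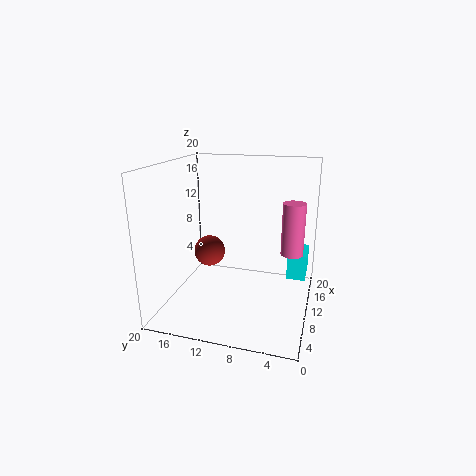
cx_1 = 15.5; cy_1 = 16.5; cx_2 = 9.5; cy_2 = 0.5; cz_2 = 5; w_2 = 4.5; d_2 = 2.5; cx_3 = 10; cy_3 = 2.5; cz_3 = 8.5; h_3 = 7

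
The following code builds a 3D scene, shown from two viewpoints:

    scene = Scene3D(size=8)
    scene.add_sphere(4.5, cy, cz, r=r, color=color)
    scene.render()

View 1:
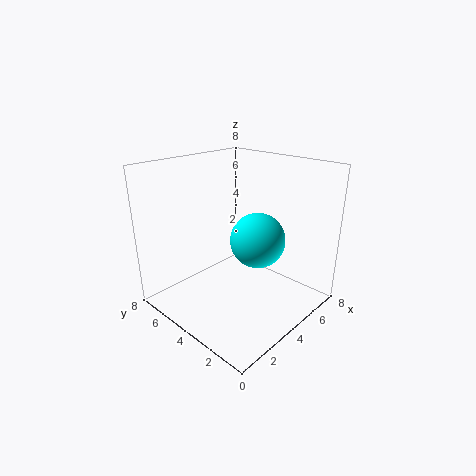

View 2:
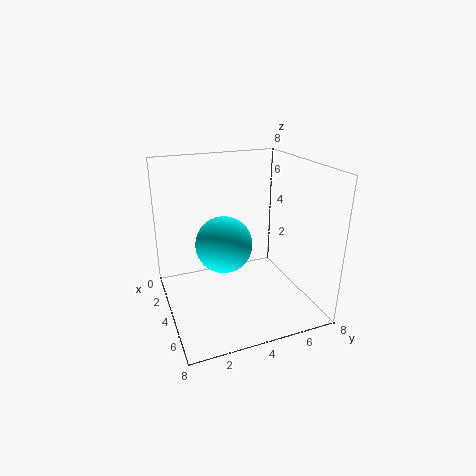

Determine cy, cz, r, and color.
cy = 3
cz = 4
r = 1.5
color = 'cyan'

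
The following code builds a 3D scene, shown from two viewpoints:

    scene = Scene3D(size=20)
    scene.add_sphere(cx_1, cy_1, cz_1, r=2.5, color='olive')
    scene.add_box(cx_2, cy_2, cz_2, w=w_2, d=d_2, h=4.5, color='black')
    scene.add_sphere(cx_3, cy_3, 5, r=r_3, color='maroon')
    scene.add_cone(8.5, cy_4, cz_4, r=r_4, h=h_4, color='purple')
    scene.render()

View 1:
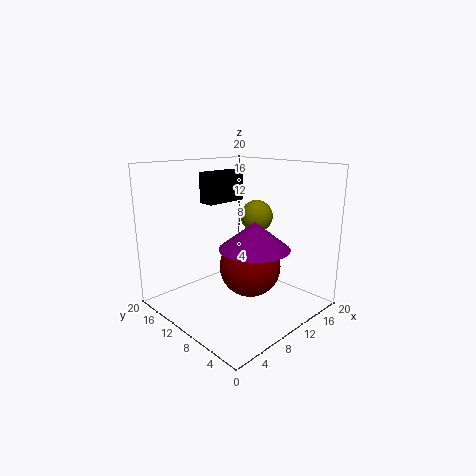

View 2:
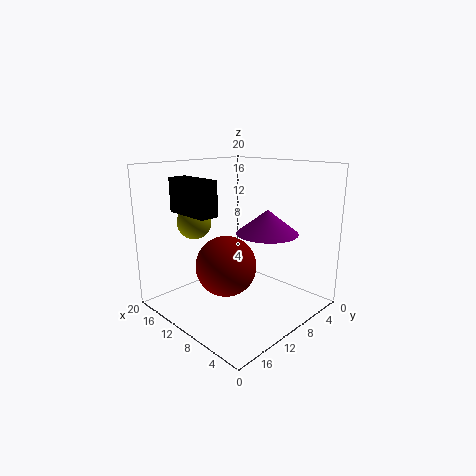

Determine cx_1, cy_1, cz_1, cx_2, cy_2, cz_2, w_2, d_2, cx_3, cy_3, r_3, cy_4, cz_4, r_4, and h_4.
cx_1 = 16.5; cy_1 = 12.5; cz_1 = 11.5; cx_2 = 9; cy_2 = 14.5; cz_2 = 14; w_2 = 6.5; d_2 = 2.5; cx_3 = 12.5; cy_3 = 10; r_3 = 4.5; cy_4 = 5.5; cz_4 = 10; r_4 = 4.5; h_4 = 3.5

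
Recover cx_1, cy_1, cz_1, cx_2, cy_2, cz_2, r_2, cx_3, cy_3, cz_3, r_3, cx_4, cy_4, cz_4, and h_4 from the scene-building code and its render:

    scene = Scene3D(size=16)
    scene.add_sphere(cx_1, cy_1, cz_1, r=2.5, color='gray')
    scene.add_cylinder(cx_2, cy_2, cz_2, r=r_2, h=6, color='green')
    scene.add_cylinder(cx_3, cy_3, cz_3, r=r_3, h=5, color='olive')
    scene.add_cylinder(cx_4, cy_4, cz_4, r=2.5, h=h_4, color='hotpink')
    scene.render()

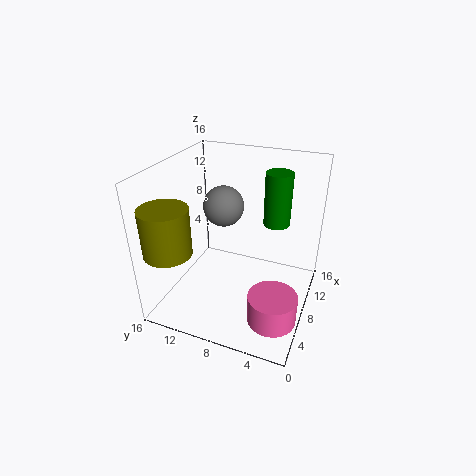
cx_1 = 12
cy_1 = 11.5
cz_1 = 9.5
cx_2 = 11
cy_2 = 4.5
cz_2 = 9
r_2 = 1.5
cx_3 = 2.5
cy_3 = 13.5
cz_3 = 8
r_3 = 2.5
cx_4 = 3.5
cy_4 = 2.5
cz_4 = 2
h_4 = 3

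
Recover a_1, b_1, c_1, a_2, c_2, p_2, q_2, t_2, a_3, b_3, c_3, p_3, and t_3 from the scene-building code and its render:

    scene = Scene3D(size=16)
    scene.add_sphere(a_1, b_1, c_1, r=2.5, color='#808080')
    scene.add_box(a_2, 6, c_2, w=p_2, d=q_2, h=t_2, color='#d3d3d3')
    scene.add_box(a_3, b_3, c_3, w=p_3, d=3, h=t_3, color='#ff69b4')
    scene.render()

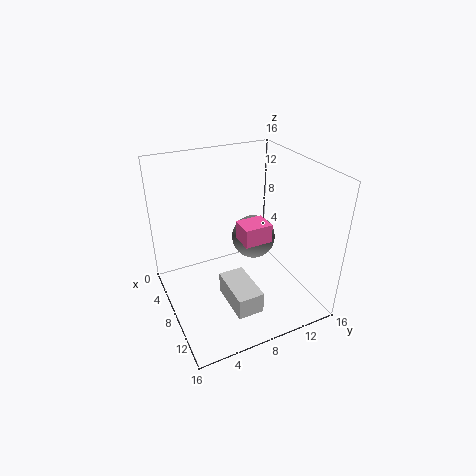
a_1 = 7, b_1 = 10.5, c_1 = 7, a_2 = 7, c_2 = 0.5, p_2 = 5.5, q_2 = 3, t_2 = 2.5, a_3 = 8.5, b_3 = 7.5, c_3 = 8.5, p_3 = 2.5, t_3 = 2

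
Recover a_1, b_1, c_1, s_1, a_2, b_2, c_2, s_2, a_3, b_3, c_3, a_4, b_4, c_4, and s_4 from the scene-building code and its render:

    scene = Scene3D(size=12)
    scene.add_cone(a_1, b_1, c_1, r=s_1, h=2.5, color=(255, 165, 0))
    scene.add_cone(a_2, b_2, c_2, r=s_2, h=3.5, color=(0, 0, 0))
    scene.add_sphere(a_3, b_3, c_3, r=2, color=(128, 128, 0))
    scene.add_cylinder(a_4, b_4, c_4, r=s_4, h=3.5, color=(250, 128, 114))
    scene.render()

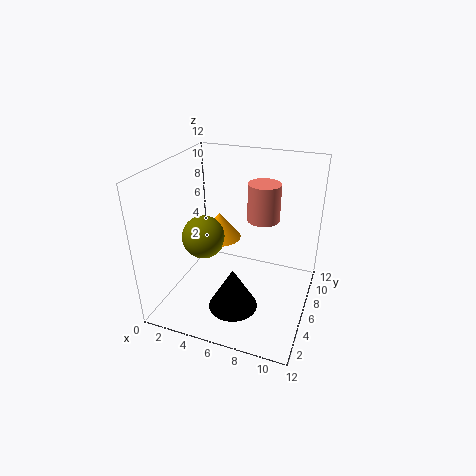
a_1 = 3; b_1 = 9; c_1 = 4; s_1 = 2; a_2 = 6.5; b_2 = 3.5; c_2 = 1; s_2 = 2; a_3 = 2; b_3 = 7.5; c_3 = 4.5; a_4 = 7; b_4 = 10; c_4 = 6; s_4 = 1.5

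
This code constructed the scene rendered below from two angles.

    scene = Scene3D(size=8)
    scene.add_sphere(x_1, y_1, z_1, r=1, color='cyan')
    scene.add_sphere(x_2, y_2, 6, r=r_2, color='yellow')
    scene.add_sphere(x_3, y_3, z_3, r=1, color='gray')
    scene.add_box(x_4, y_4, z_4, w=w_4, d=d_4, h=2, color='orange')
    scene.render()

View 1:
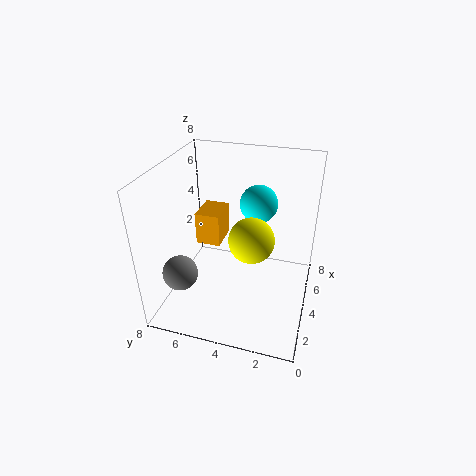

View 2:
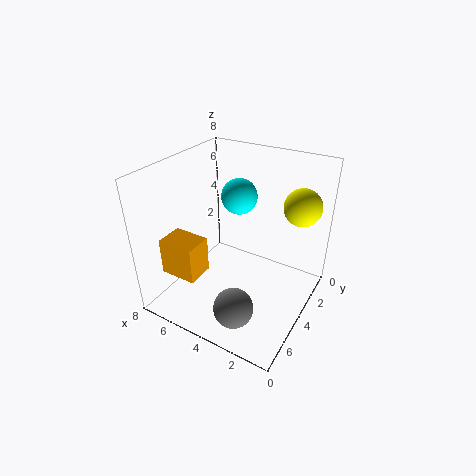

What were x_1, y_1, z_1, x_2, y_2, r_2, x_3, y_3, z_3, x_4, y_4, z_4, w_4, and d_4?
x_1 = 4.5; y_1 = 3; z_1 = 6; x_2 = 1; y_2 = 2.5; r_2 = 1; x_3 = 2.5; y_3 = 7; z_3 = 2; x_4 = 5; y_4 = 5.5; z_4 = 2.5; w_4 = 2; d_4 = 1.5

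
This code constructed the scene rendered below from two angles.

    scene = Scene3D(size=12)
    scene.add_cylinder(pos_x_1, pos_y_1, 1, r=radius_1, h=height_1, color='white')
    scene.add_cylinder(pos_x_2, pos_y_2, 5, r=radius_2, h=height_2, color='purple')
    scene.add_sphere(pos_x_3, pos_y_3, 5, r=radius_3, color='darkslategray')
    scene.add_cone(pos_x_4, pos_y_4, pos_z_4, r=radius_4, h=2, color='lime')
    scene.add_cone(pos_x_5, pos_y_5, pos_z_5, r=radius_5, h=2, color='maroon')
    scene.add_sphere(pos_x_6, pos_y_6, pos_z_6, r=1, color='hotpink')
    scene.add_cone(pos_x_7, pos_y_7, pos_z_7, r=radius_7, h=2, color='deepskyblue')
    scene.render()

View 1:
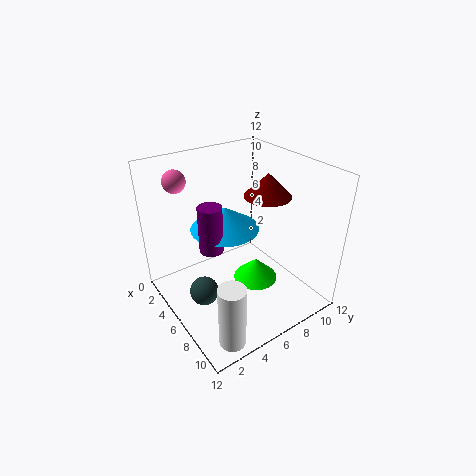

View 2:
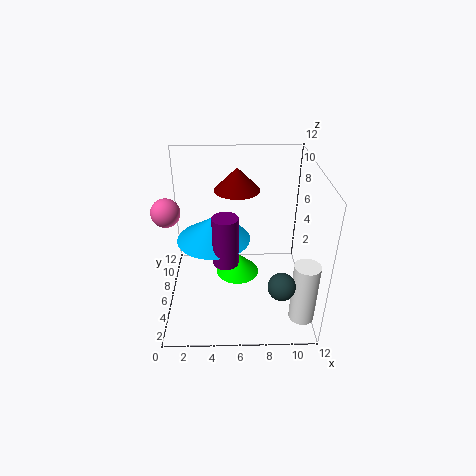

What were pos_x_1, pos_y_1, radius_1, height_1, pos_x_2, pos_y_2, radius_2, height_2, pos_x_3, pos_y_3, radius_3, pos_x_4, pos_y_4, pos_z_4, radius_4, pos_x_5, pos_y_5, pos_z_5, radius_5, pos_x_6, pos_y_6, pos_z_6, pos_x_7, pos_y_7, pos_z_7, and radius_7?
pos_x_1 = 11
pos_y_1 = 2
radius_1 = 1
height_1 = 5
pos_x_2 = 5
pos_y_2 = 4
radius_2 = 1
height_2 = 4
pos_x_3 = 9
pos_y_3 = 1
radius_3 = 1
pos_x_4 = 6
pos_y_4 = 8
pos_z_4 = 1
radius_4 = 2
pos_x_5 = 6
pos_y_5 = 9
pos_z_5 = 9
radius_5 = 2
pos_x_6 = 1
pos_y_6 = 3
pos_z_6 = 10
pos_x_7 = 4
pos_y_7 = 6
pos_z_7 = 6
radius_7 = 3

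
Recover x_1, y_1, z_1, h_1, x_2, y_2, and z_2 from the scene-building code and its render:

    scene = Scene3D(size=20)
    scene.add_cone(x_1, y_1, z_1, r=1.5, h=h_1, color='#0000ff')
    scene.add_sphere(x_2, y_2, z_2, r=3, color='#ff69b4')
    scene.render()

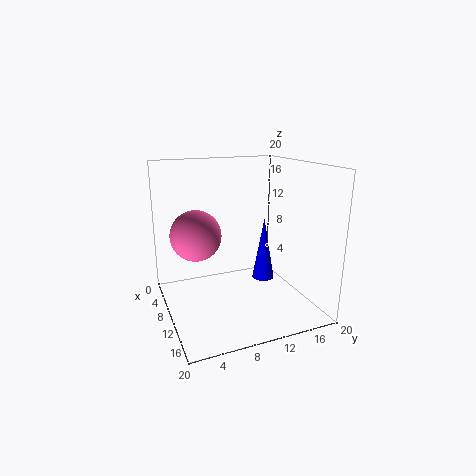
x_1 = 12; y_1 = 13; z_1 = 4.5; h_1 = 8.5; x_2 = 14; y_2 = 3; z_2 = 12.5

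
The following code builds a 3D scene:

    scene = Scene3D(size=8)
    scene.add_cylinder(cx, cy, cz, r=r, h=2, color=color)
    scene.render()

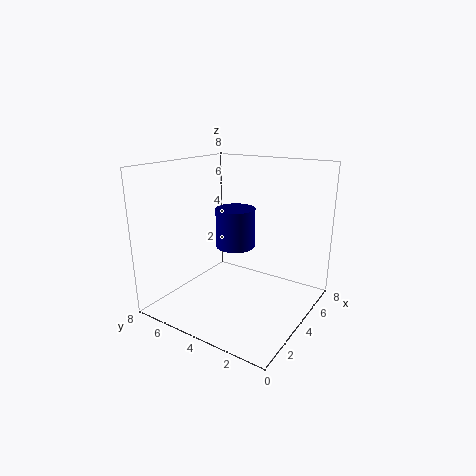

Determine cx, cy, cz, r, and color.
cx = 3
cy = 3.5
cz = 4
r = 1
color = 'navy'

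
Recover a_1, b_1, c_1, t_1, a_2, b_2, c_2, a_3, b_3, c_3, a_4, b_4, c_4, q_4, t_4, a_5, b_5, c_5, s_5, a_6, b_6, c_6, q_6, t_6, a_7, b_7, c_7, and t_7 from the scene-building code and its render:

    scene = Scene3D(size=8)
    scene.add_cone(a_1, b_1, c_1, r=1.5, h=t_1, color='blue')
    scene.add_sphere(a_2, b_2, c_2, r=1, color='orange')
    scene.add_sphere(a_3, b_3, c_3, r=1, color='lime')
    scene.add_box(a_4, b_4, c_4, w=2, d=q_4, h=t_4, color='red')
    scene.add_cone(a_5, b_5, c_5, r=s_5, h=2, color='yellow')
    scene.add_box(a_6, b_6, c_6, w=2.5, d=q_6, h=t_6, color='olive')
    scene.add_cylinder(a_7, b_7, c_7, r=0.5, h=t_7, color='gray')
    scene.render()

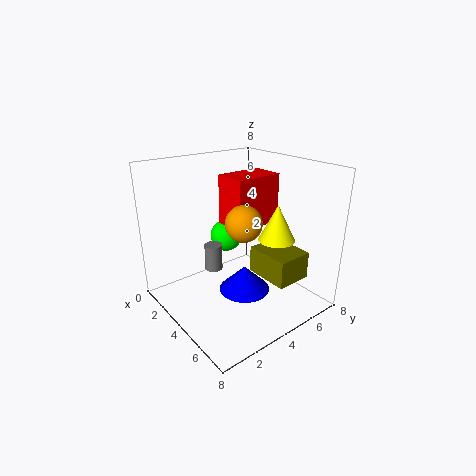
a_1 = 4
b_1 = 4.5
c_1 = 0.5
t_1 = 1.5
a_2 = 4.5
b_2 = 4
c_2 = 5
a_3 = 1.5
b_3 = 5
c_3 = 3
a_4 = 1.5
b_4 = 4.5
c_4 = 4
q_4 = 3
t_4 = 3
a_5 = 5.5
b_5 = 5.5
c_5 = 4
s_5 = 1
a_6 = 4.5
b_6 = 4.5
c_6 = 2
q_6 = 2
t_6 = 1.5
a_7 = 3
b_7 = 3
c_7 = 2
t_7 = 1.5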